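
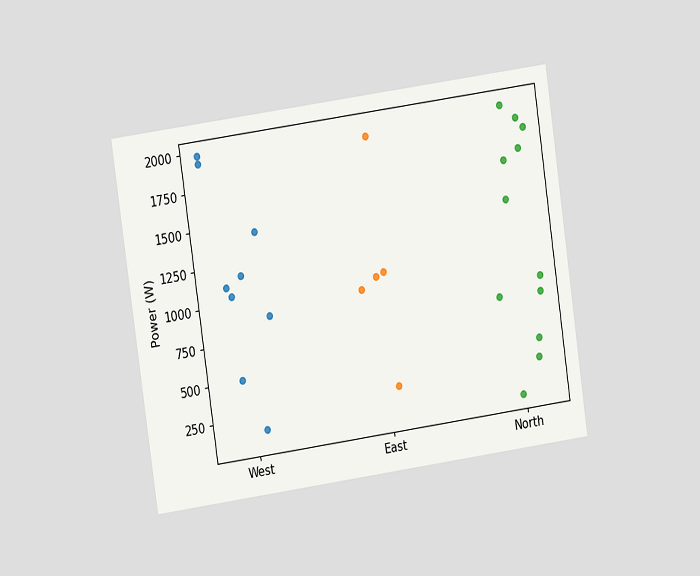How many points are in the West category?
The chart is tilted about 8° counter-clockwise and viewed at a slight angle. Counting the markers in the West column gives 9.

9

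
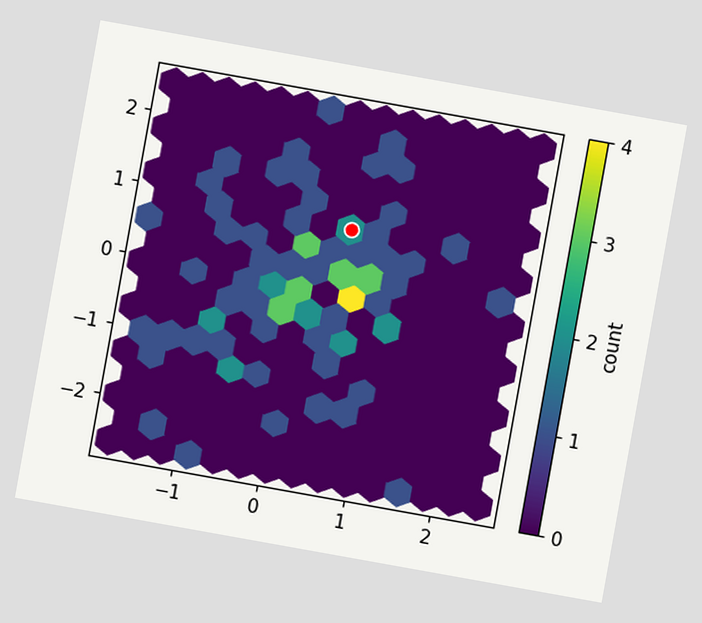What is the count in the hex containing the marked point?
2

The chart is tilted about 10° clockwise. The marked hex reads 2 on the colorbar.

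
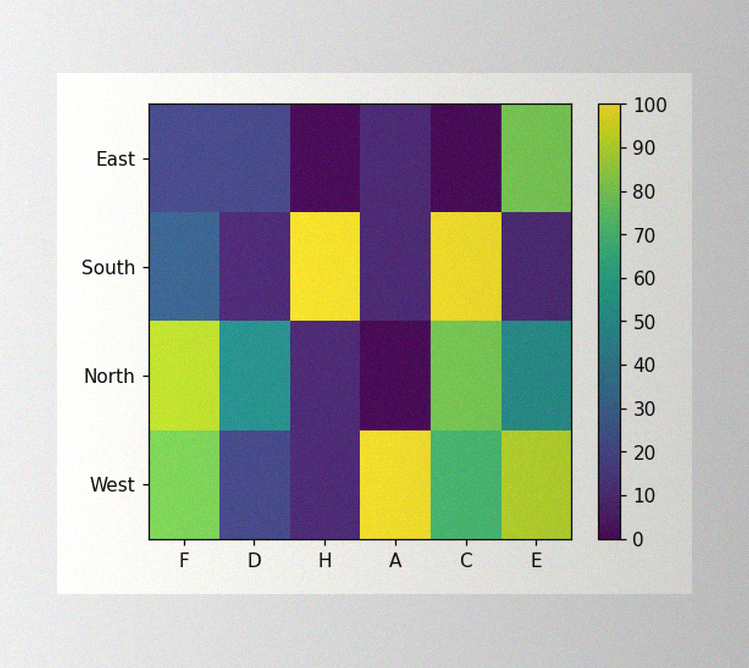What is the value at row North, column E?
50

The image has some photo noise and uneven lighting. Matching cell (North, E) against the colorbar gives 50.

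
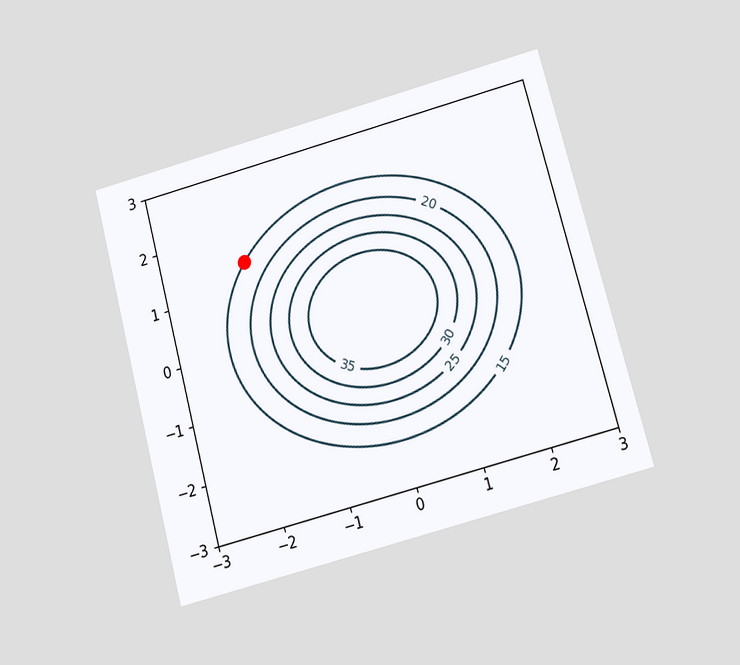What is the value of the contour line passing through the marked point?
The chart is tilted about 15° counter-clockwise and viewed at a slight angle. The marked point sits on the contour labelled 15.

15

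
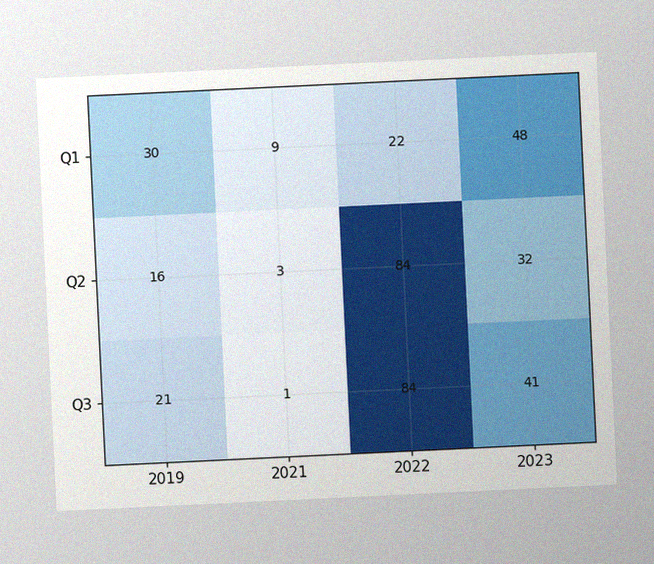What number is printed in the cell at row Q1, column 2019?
The chart is tilted about 3° counter-clockwise, with some photo noise. The (Q1, 2019) cell reads 30.

30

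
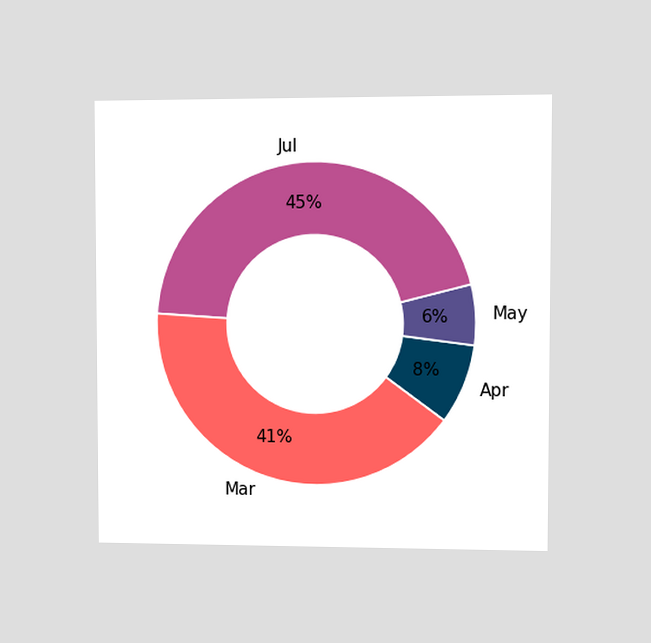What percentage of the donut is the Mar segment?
41%

The chart is viewed at a slight angle. The Mar segment takes up 41% of the ring.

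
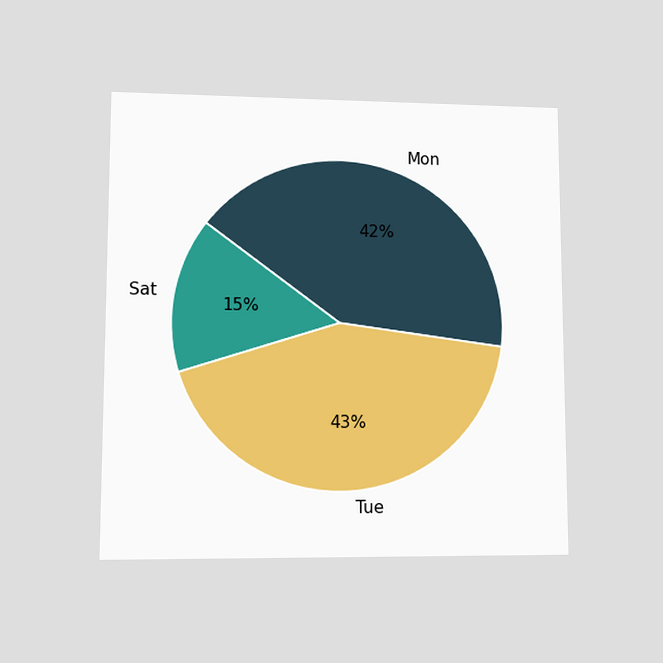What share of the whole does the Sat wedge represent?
15%

The chart is viewed at a slight angle. The Sat slice takes up 15% of the pie.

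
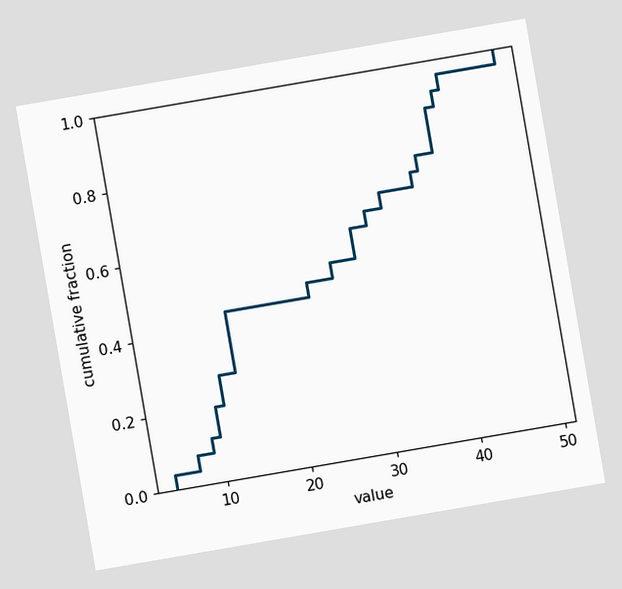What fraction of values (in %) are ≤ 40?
The chart is tilted about 10° counter-clockwise. At x=40 the ECDF step is at 88%.

88%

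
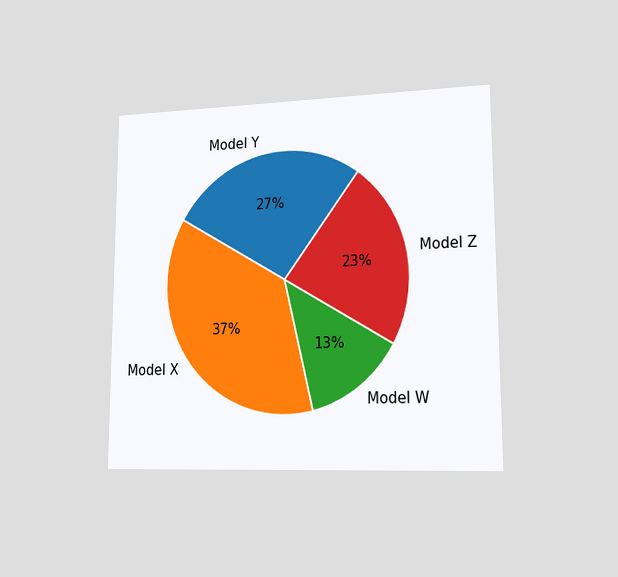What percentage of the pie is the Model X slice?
37%

The chart is viewed slightly from the right. The Model X slice takes up 37% of the pie.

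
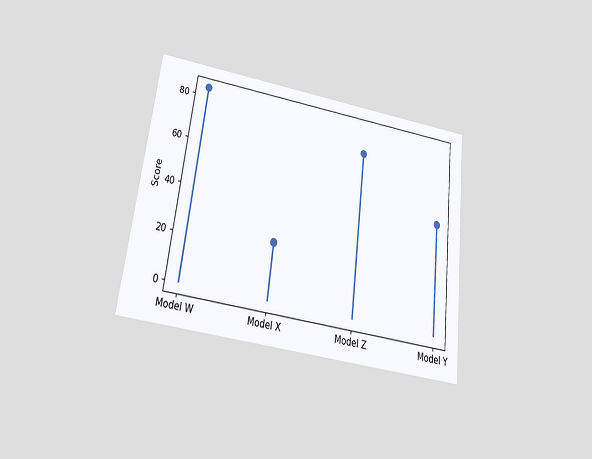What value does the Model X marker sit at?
The chart is tilted about 7° clockwise and viewed slightly from below. The Model X marker sits at 24.

24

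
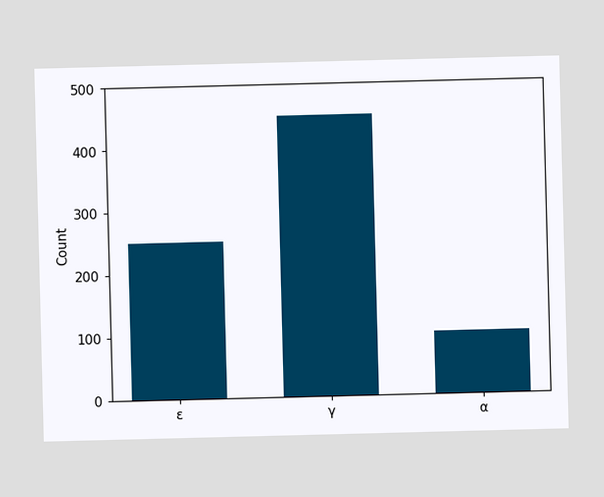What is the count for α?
100

Reading along the chart's y-axis, the α bar reaches 100.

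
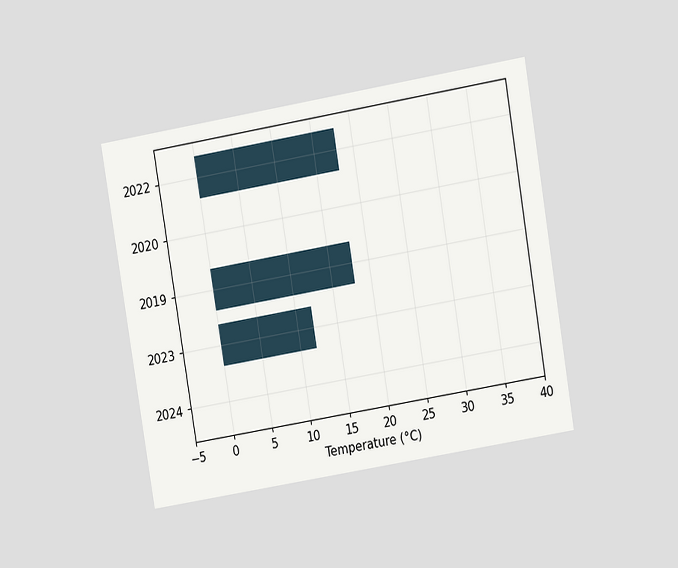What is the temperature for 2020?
0°C

The chart is tilted about 9° counter-clockwise and viewed at a slight angle. Reading along the chart's x-axis, the 2020 bar reaches 0°C.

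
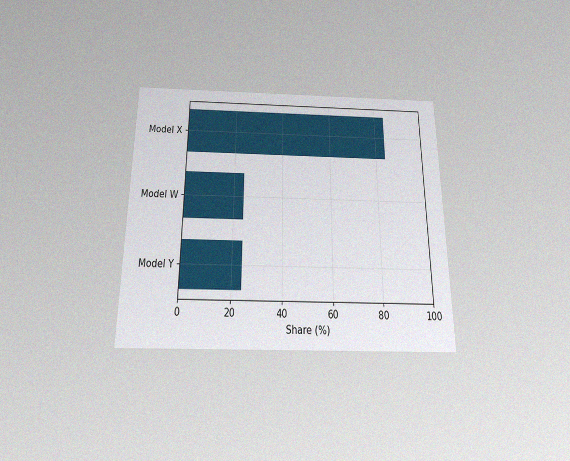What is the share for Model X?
The chart is viewed slightly from below, with some photo noise. Reading along the chart's x-axis, the Model X bar reaches 84%.

84%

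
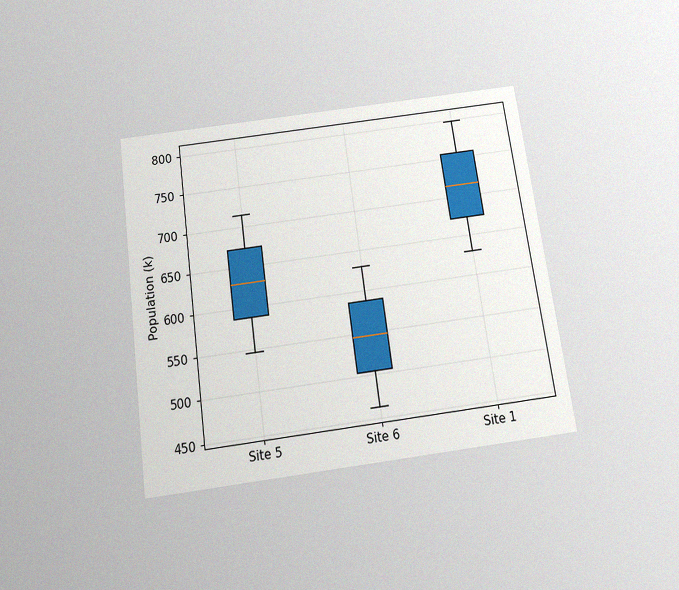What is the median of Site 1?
714k

The chart is tilted about 8° counter-clockwise and viewed slightly from below, with some photo noise. The median line in the Site 1 box sits at 714k.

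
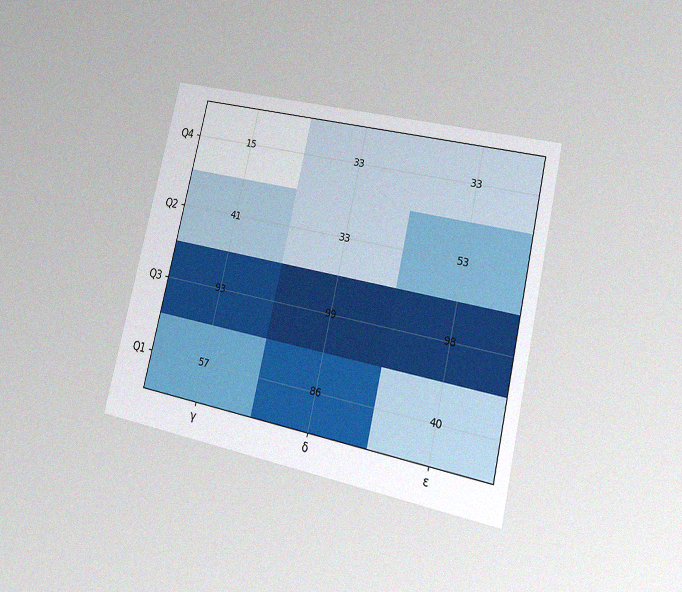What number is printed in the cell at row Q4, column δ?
33

The chart is tilted about 13° clockwise and viewed at a slight angle, with some photo noise. The (Q4, δ) cell reads 33.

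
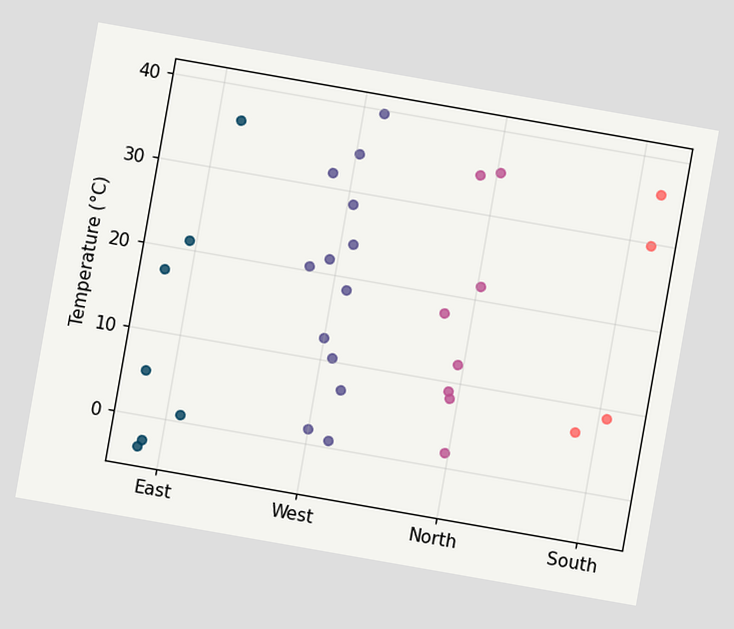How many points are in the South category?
4

The chart is tilted about 10° clockwise. Counting the markers in the South column gives 4.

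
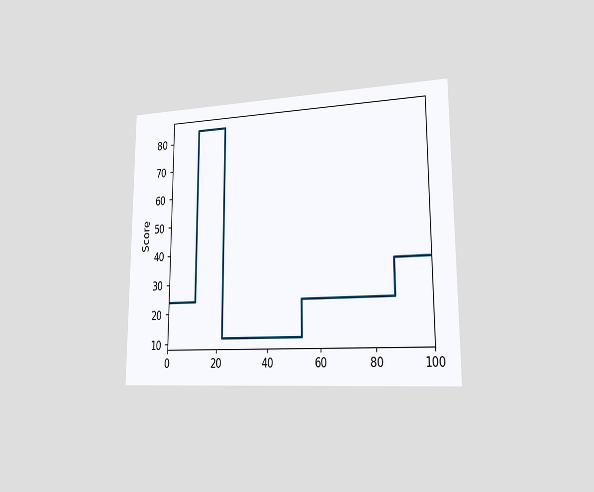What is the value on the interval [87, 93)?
The chart is viewed slightly from the right. On [87, 93) the step sits at 36.

36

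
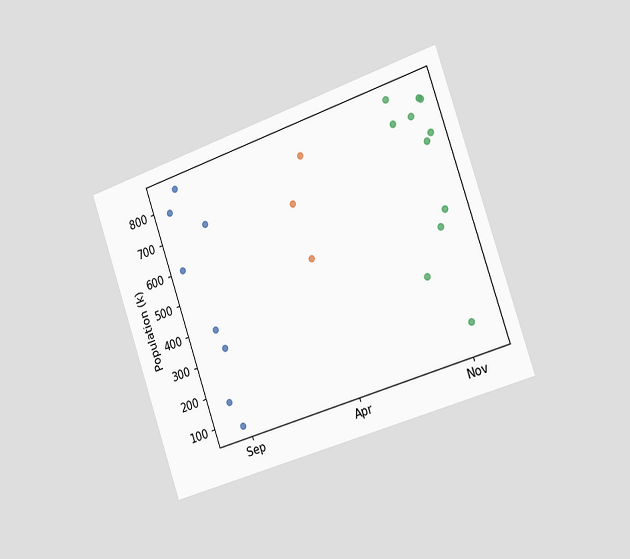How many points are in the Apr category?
The chart is tilted about 19° counter-clockwise and viewed slightly from the right. Counting the markers in the Apr column gives 3.

3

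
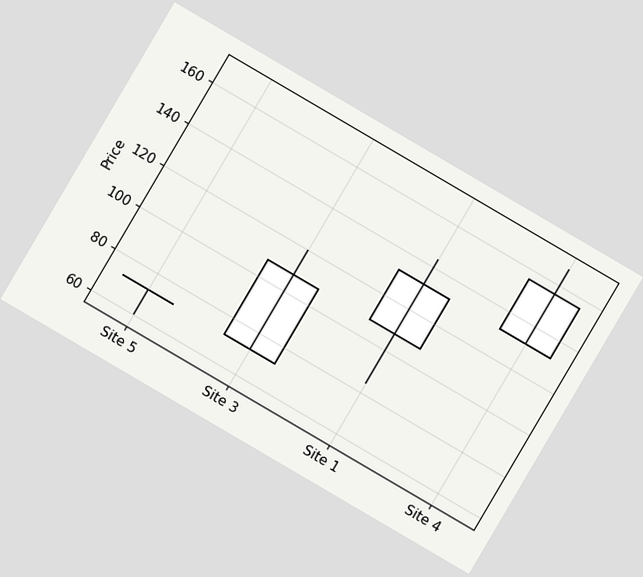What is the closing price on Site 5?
The chart is tilted about 30° clockwise. The Site 5 candle closes at 72.

72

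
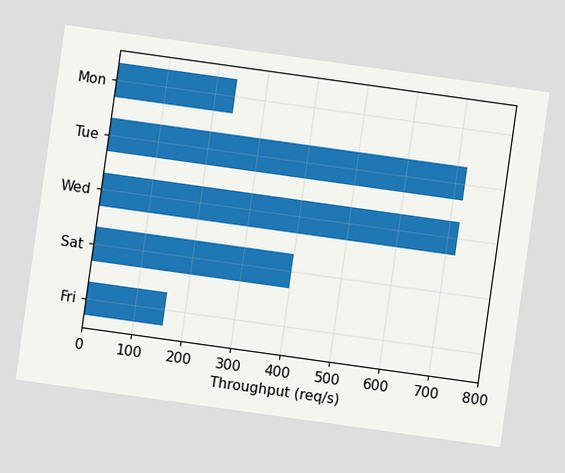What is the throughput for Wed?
The chart is tilted about 8° clockwise. Reading along the chart's x-axis, the Wed bar reaches 720req/s.

720req/s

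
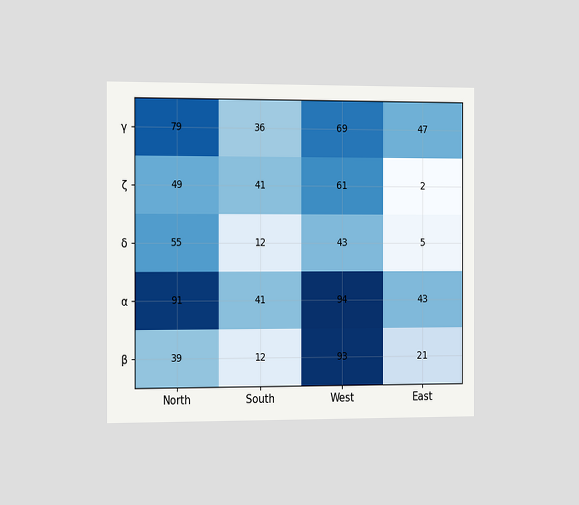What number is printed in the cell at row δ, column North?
The chart is viewed slightly from the left. The (δ, North) cell reads 55.

55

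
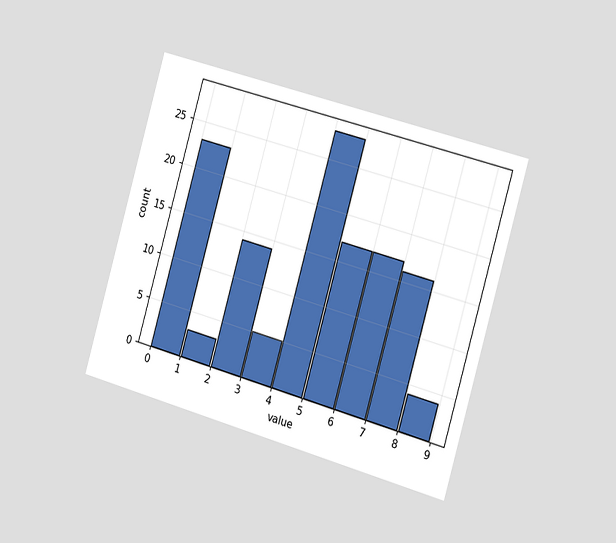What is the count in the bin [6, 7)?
The chart is tilted about 16° clockwise and viewed slightly from the right. The [6, 7) bin has height 17.

17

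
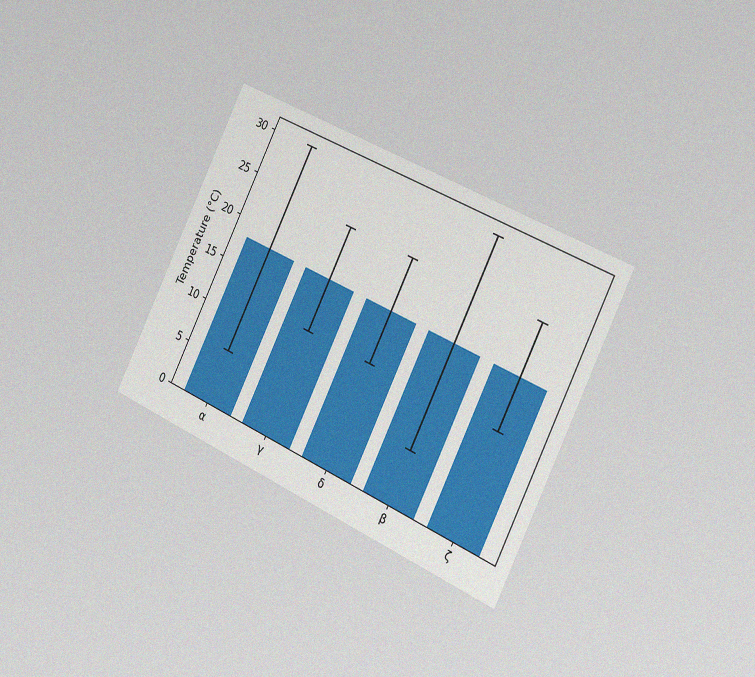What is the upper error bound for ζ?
24°C

The chart is tilted about 26° clockwise and viewed slightly from the right, with some photo noise. The ζ bar's upper whisker reaches 24°C.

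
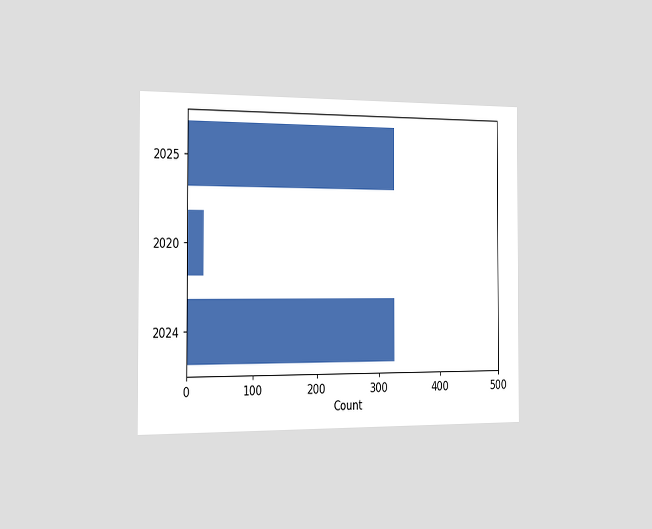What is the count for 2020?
The chart is viewed slightly from the left. Reading along the chart's x-axis, the 2020 bar reaches 25.

25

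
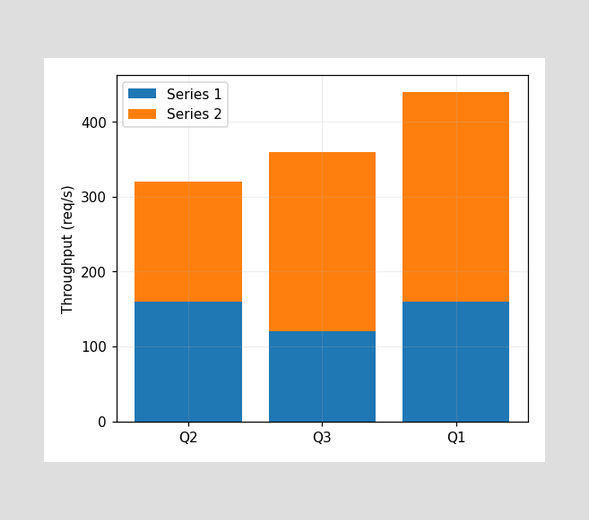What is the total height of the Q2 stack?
The Q2 stack's top reaches 320req/s on the y-axis.

320req/s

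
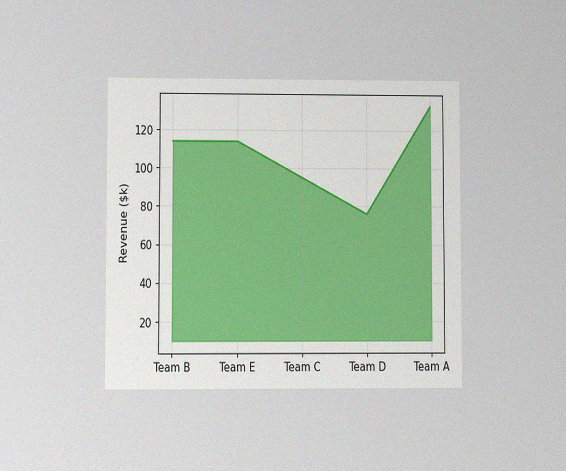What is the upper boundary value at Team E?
$114k

The chart is viewed at a slight angle, with some photo noise. At Team E the upper boundary is at $114k.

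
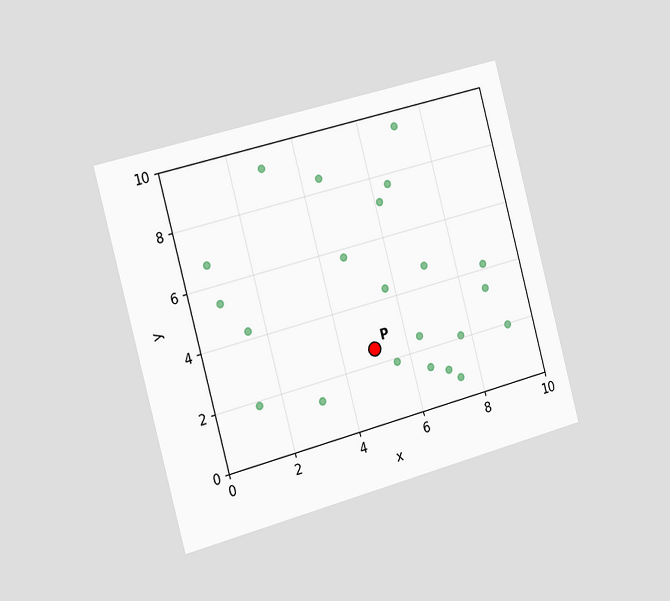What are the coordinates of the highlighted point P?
The chart is tilted about 15° counter-clockwise and viewed slightly from the left. Following the gridlines from P to each axis, P sits at (5, 2.5).

(5, 2.5)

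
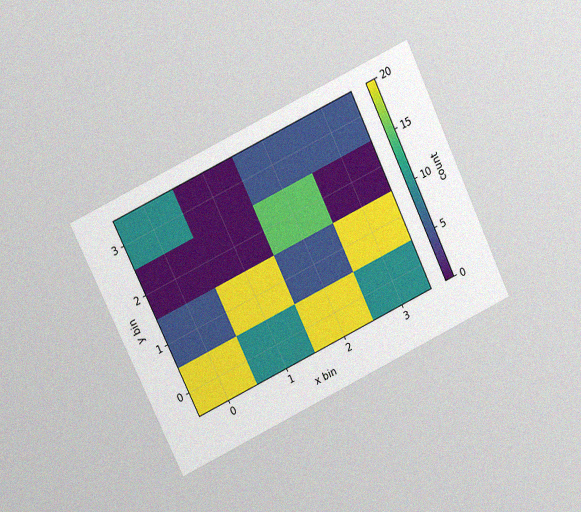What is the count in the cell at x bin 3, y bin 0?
The chart is tilted about 25° counter-clockwise and viewed at a slight angle, with some photo noise. Matching the cell (3, 0) against the colorbar gives 10.

10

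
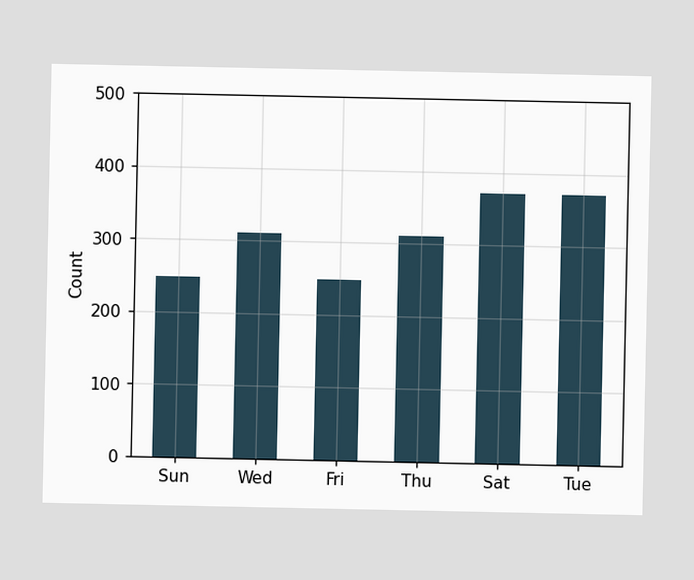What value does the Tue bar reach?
372

Reading along the chart's y-axis, the Tue bar reaches 372.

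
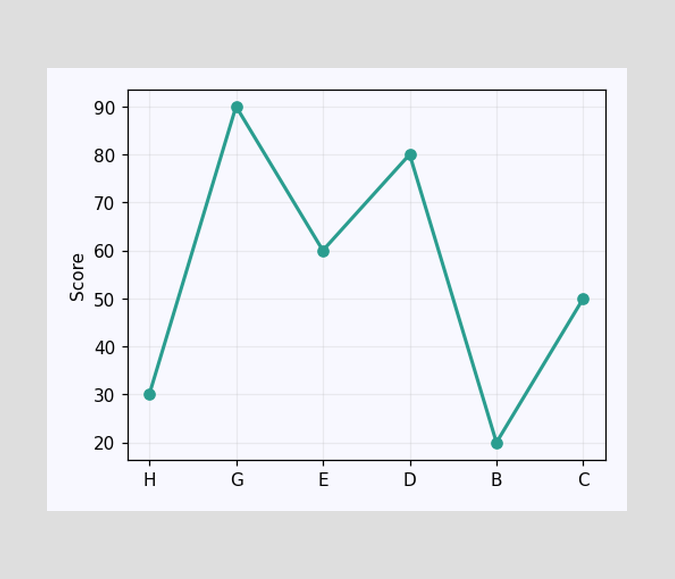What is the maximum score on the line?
90

The highest point is at G, and reading across to the y-axis gives 90.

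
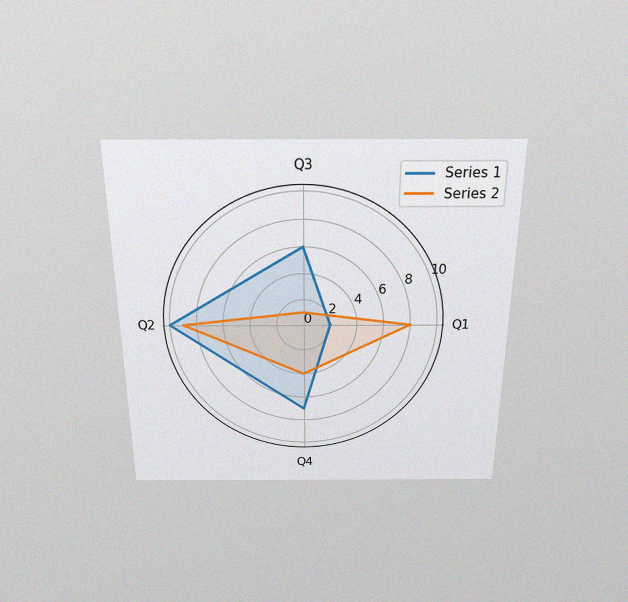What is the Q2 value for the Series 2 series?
9

The chart is viewed slightly from above, with some photo noise. On the Q2 axis, Series 2 reaches 9.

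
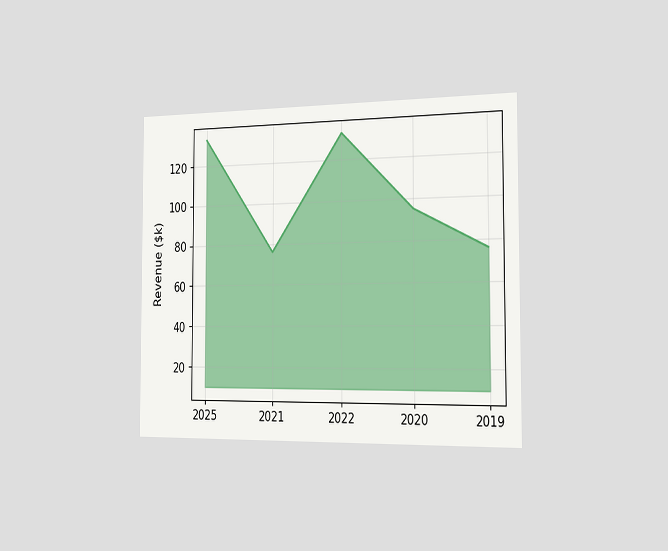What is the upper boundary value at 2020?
The chart is viewed slightly from the right. At 2020 the upper boundary is at $95k.

$95k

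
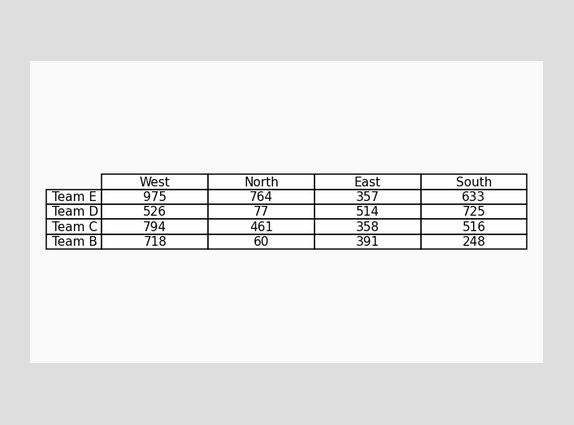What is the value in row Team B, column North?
60

The (Team B, North) cell reads 60.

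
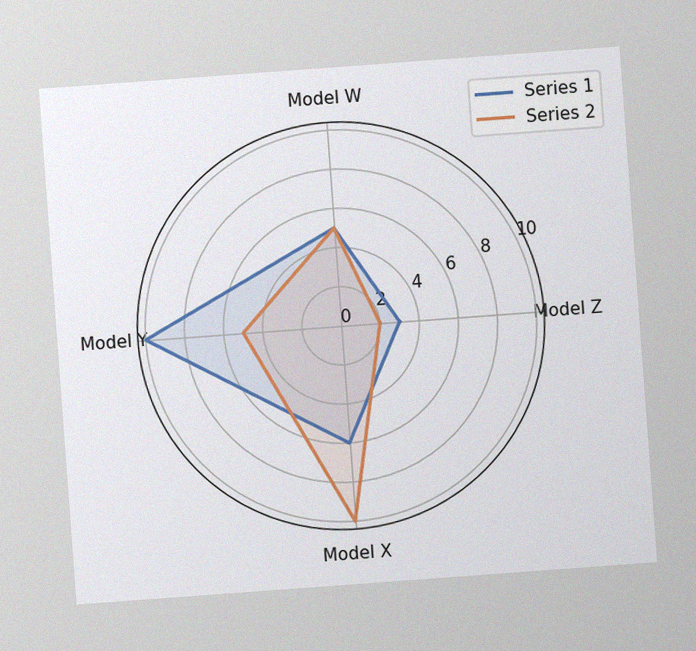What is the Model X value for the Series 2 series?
The chart is tilted about 4° counter-clockwise, with some photo noise. On the Model X axis, Series 2 reaches 10.

10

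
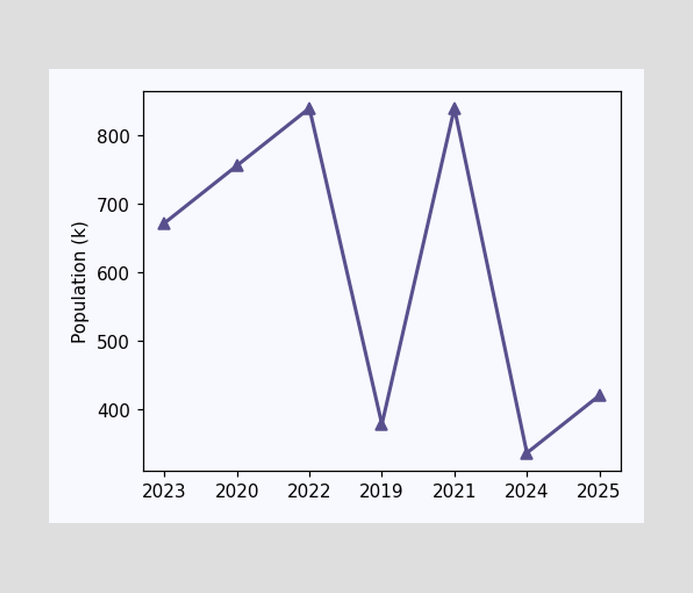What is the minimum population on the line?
The lowest point is at 2024, and reading across to the y-axis gives 336k.

336k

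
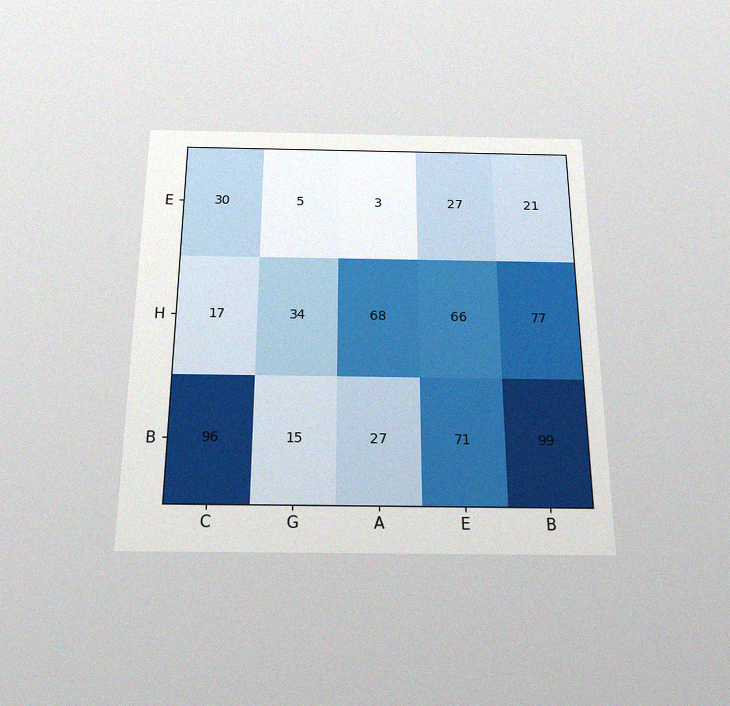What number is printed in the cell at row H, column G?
The chart is viewed slightly from below, with some photo noise. The (H, G) cell reads 34.

34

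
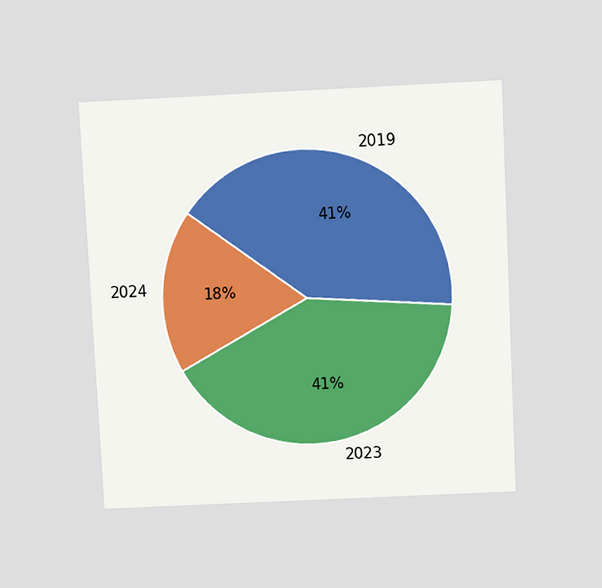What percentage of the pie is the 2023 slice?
The chart is tilted about 3° counter-clockwise and viewed slightly from above. The 2023 slice takes up 41% of the pie.

41%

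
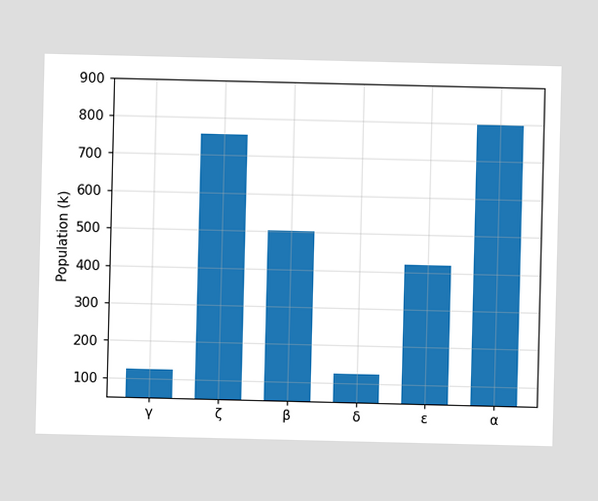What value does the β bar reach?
Reading along the chart's y-axis, the β bar reaches 504k.

504k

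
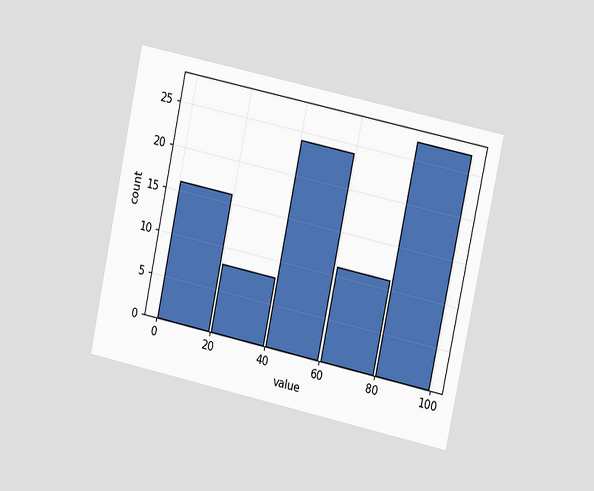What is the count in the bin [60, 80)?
11

The chart is tilted about 12° clockwise and viewed slightly from the right. The [60, 80) bin has height 11.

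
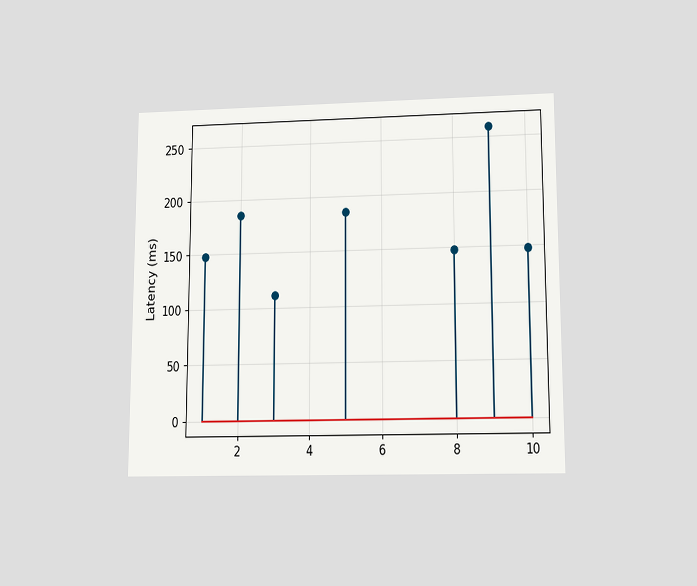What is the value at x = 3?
111ms

The chart is viewed slightly from below. The stem at x=3 reaches 111ms.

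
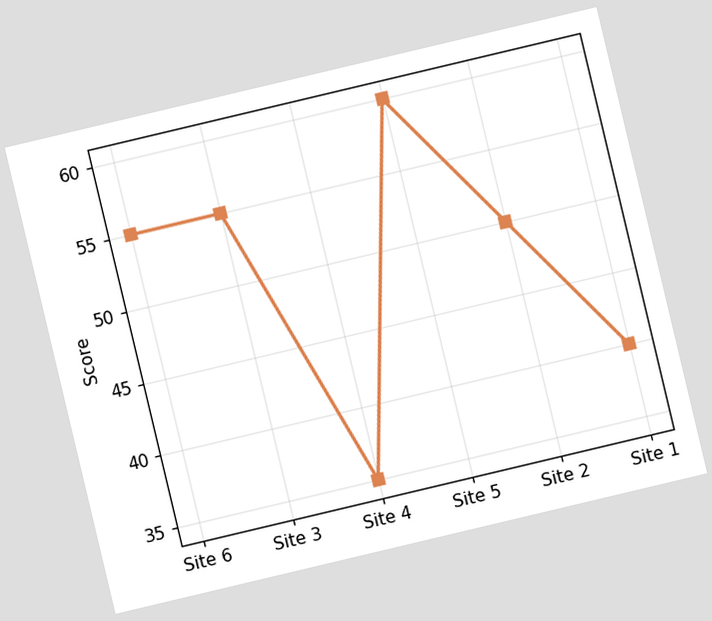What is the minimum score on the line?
The chart is tilted about 13° counter-clockwise. The lowest point is at Site 4, and reading across to the y-axis gives 35.

35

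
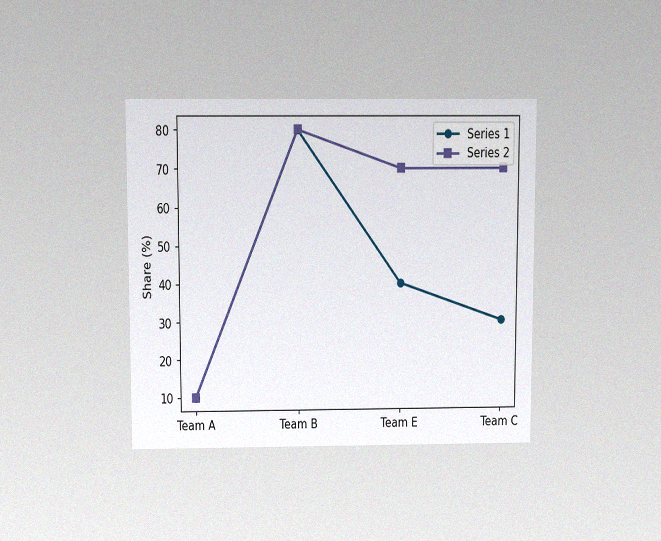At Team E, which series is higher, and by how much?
Series 2, by 30%

The chart is viewed slightly from above, with some photo noise. At Team E, Series 2 sits above the other line by 30%.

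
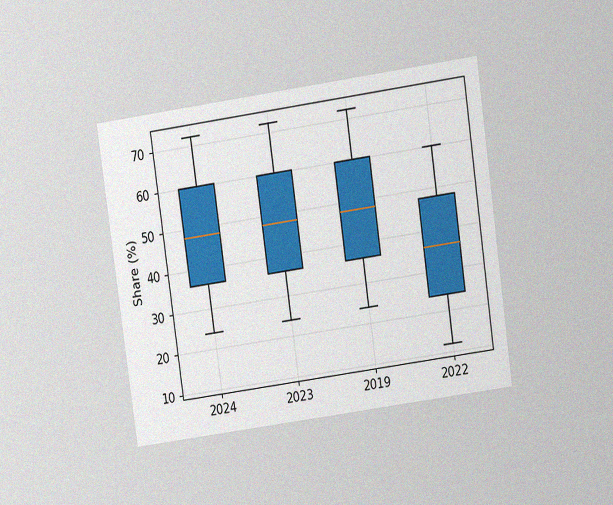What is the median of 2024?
48%

The chart is tilted about 8° counter-clockwise and viewed at a slight angle, with some photo noise. The median line in the 2024 box sits at 48%.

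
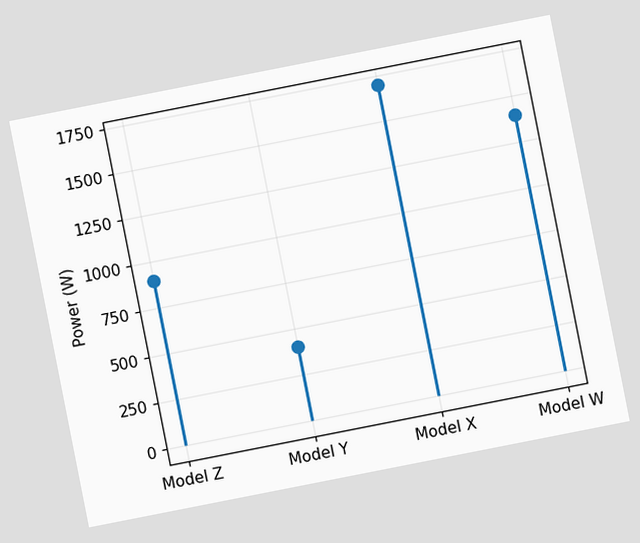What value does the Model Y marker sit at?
The chart is tilted about 11° counter-clockwise. The Model Y marker sits at 400W.

400W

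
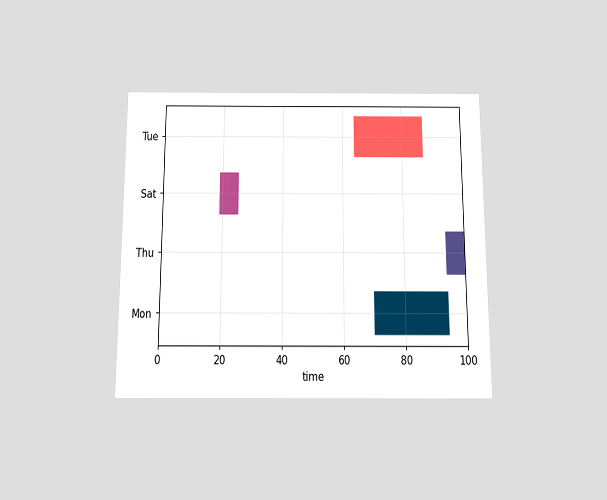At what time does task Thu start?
The chart is viewed slightly from below. The Thu bar begins at t=94.

94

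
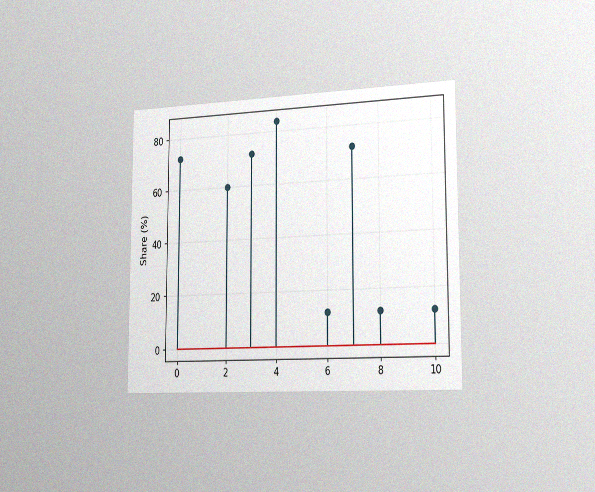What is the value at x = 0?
The chart is viewed slightly from the right, with some photo noise. The stem at x=0 reaches 72%.

72%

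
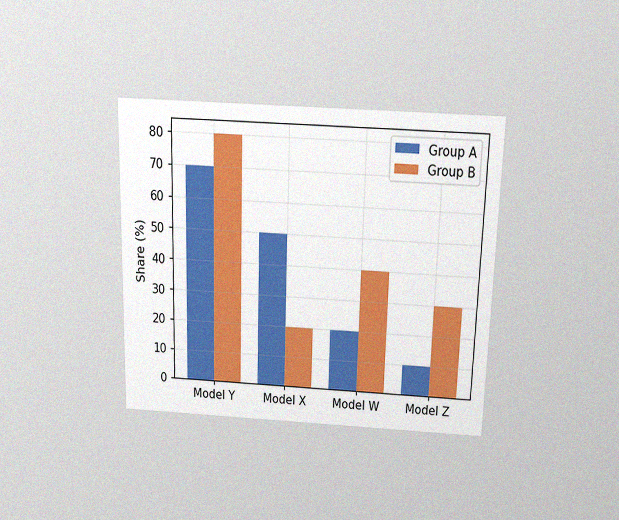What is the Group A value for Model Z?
The chart is viewed slightly from above, with some photo noise. The Group A bar at Model Z reaches 10% on the y-axis.

10%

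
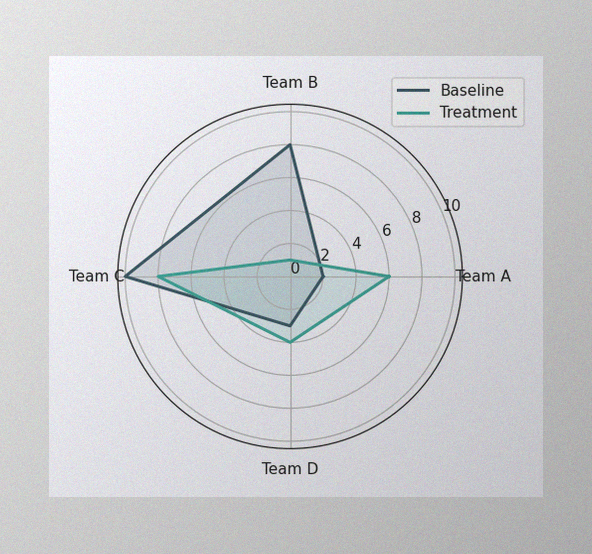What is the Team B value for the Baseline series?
The image has some photo noise and uneven lighting. On the Team B axis, Baseline reaches 8.

8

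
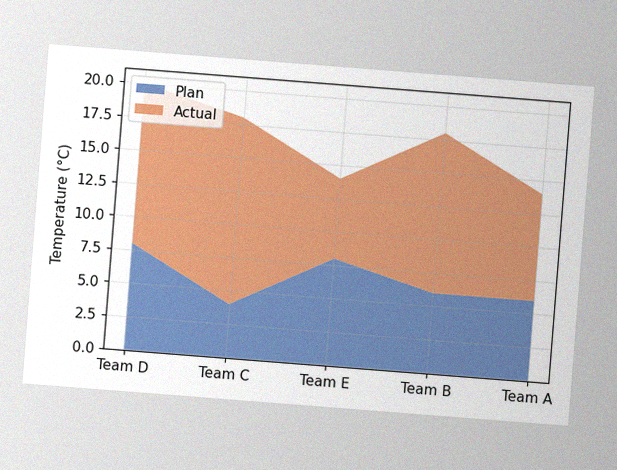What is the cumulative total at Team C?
18°C

The chart is tilted about 4° clockwise, with some photo noise. The stacked total at Team C reaches 18°C.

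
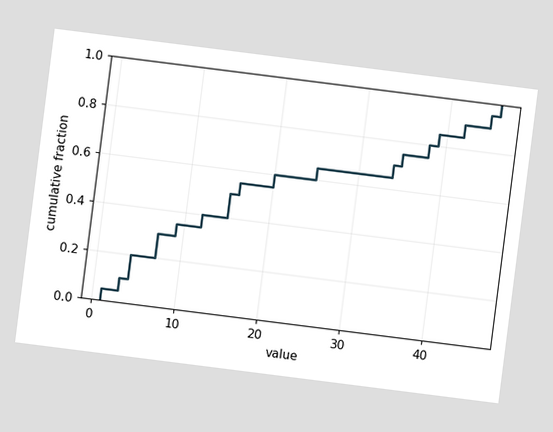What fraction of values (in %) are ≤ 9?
35%

The chart is tilted about 7° clockwise. At x=9 the ECDF step is at 35%.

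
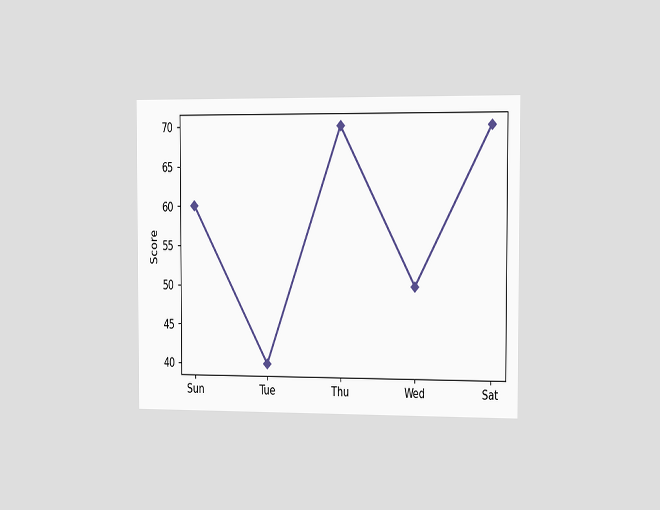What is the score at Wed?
The chart is viewed slightly from the right. At Wed, the line is at 50.

50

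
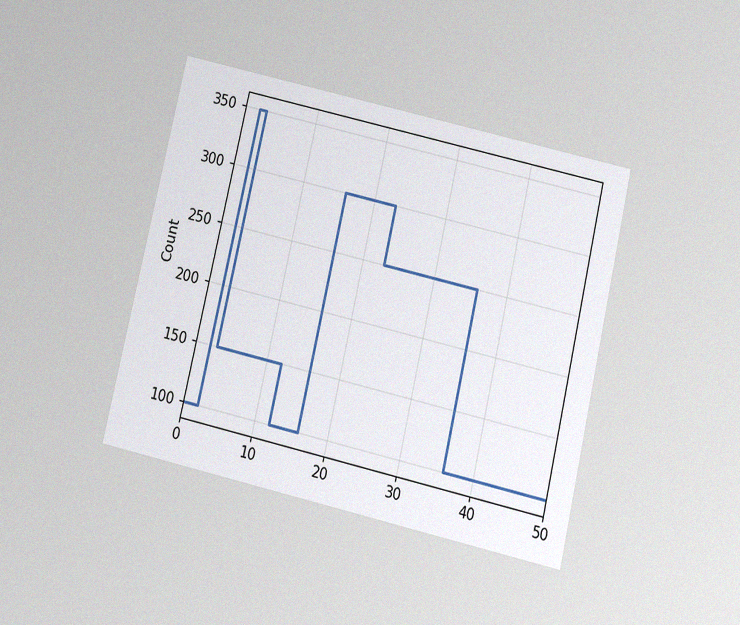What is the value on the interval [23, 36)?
The chart is tilted about 13° clockwise and viewed slightly from below, with some photo noise. On [23, 36) the step sits at 250.

250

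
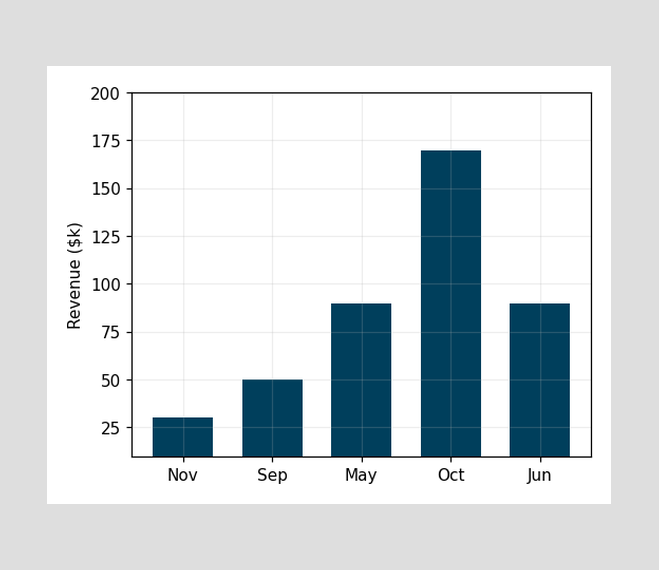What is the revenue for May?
Reading along the chart's y-axis, the May bar reaches $90k.

$90k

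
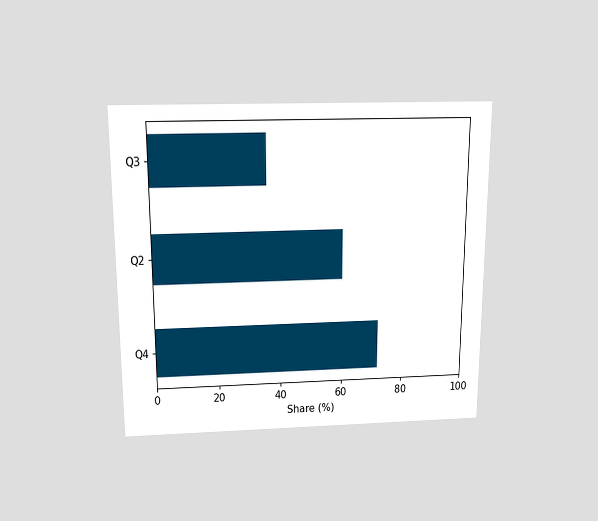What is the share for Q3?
36%

The chart is viewed slightly from above. Reading along the chart's x-axis, the Q3 bar reaches 36%.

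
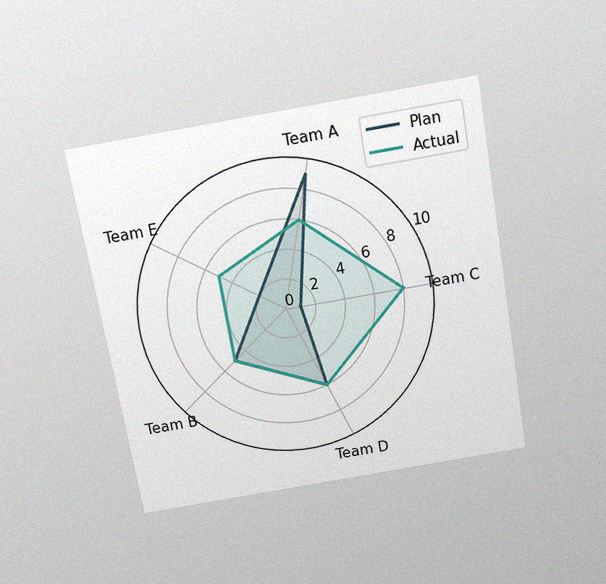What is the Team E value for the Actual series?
5

The chart is tilted about 10° counter-clockwise and viewed slightly from above, with some photo noise. On the Team E axis, Actual reaches 5.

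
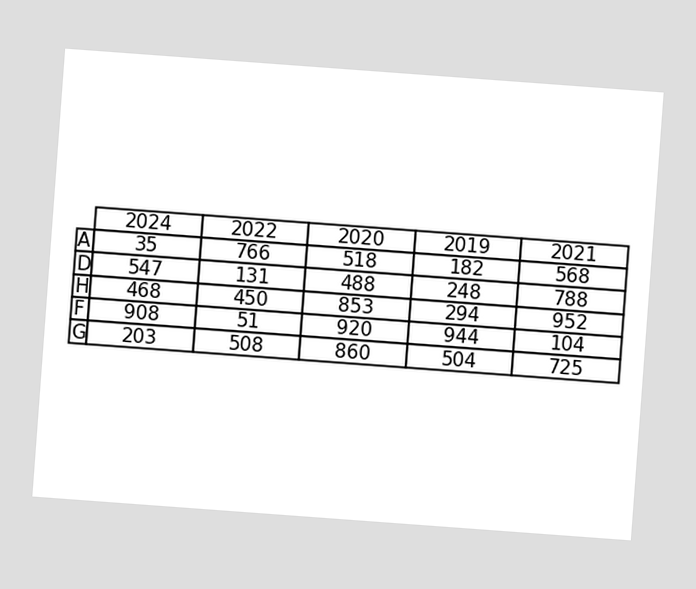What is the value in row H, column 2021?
952

The chart is tilted about 4° clockwise. The (H, 2021) cell reads 952.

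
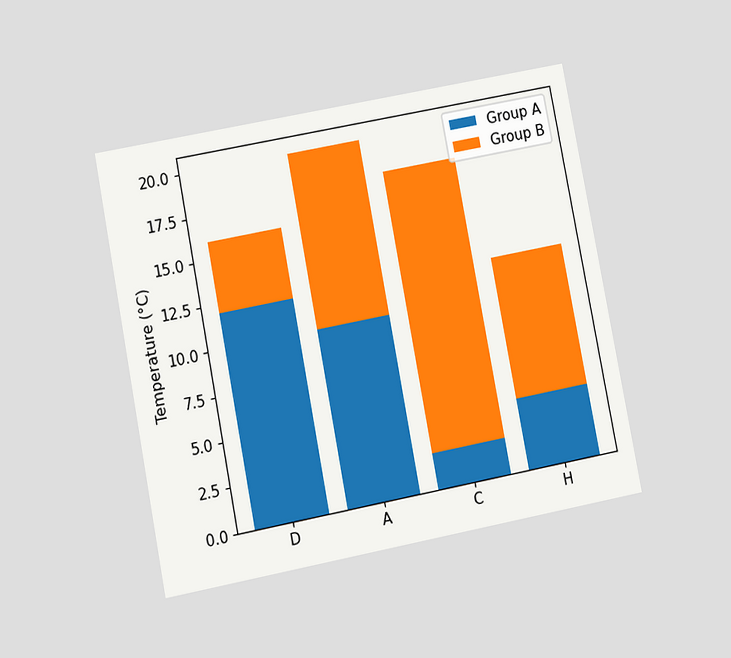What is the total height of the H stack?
12°C

The chart is tilted about 11° counter-clockwise and viewed at a slight angle. The H stack's top reaches 12°C on the y-axis.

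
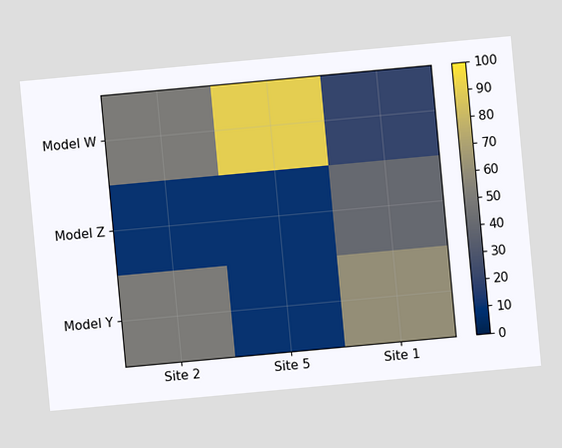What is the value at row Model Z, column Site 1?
The chart is tilted about 5° counter-clockwise. Matching cell (Model Z, Site 1) against the colorbar gives 40.

40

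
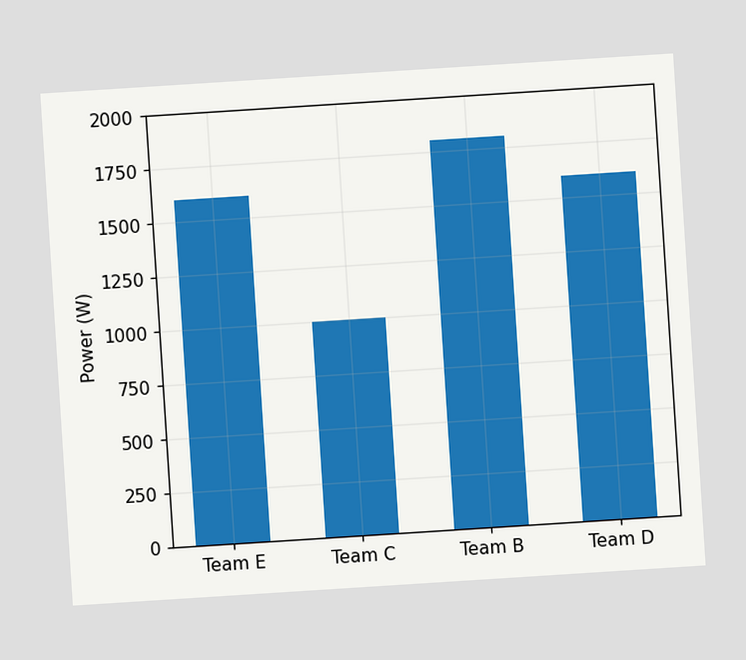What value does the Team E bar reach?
1600W

The chart is tilted about 4° counter-clockwise. Reading along the chart's y-axis, the Team E bar reaches 1600W.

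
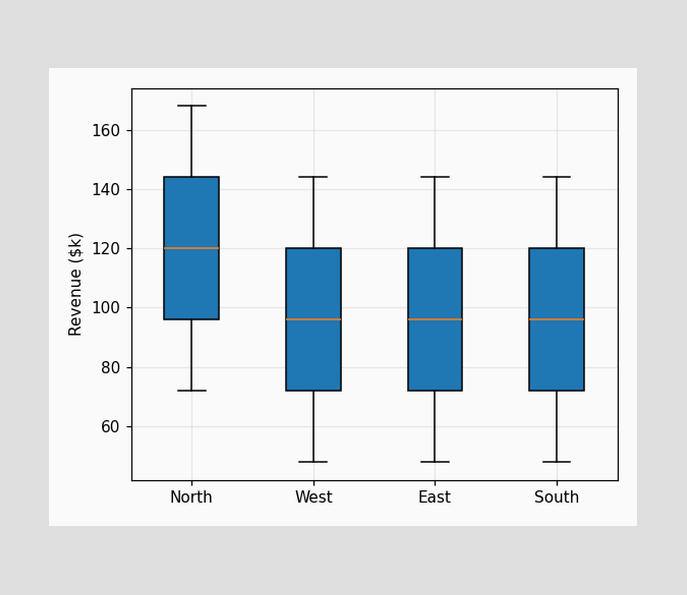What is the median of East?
The median line in the East box sits at $96k.

$96k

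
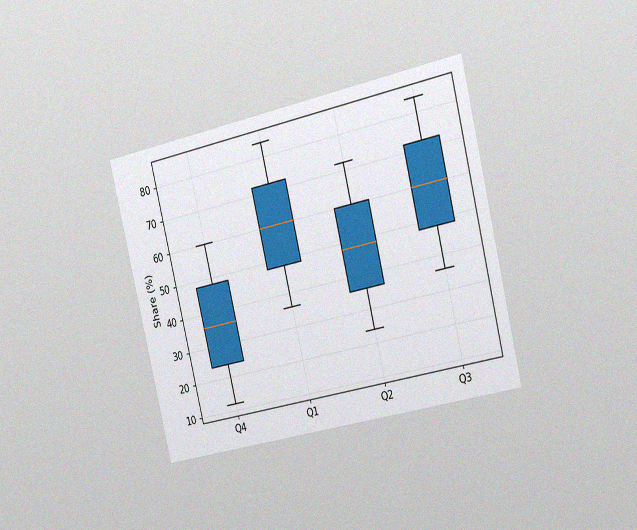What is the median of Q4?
36%

The chart is tilted about 13° counter-clockwise and viewed slightly from the right, with some photo noise. The median line in the Q4 box sits at 36%.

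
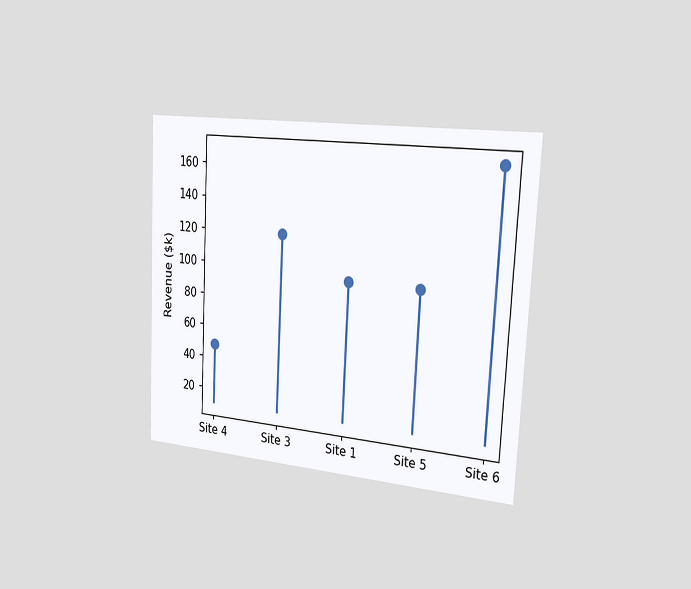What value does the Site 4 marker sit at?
The chart is tilted about 3° clockwise and viewed slightly from the right. The Site 4 marker sits at $48k.

$48k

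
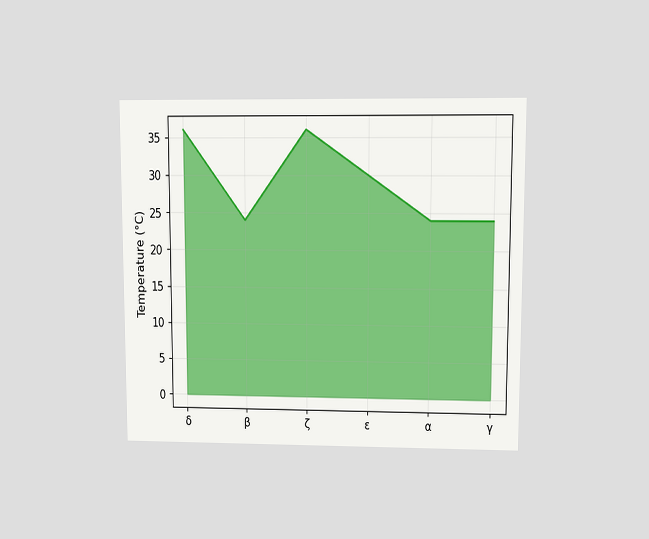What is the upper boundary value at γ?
24°C

The chart is viewed at a slight angle. At γ the upper boundary is at 24°C.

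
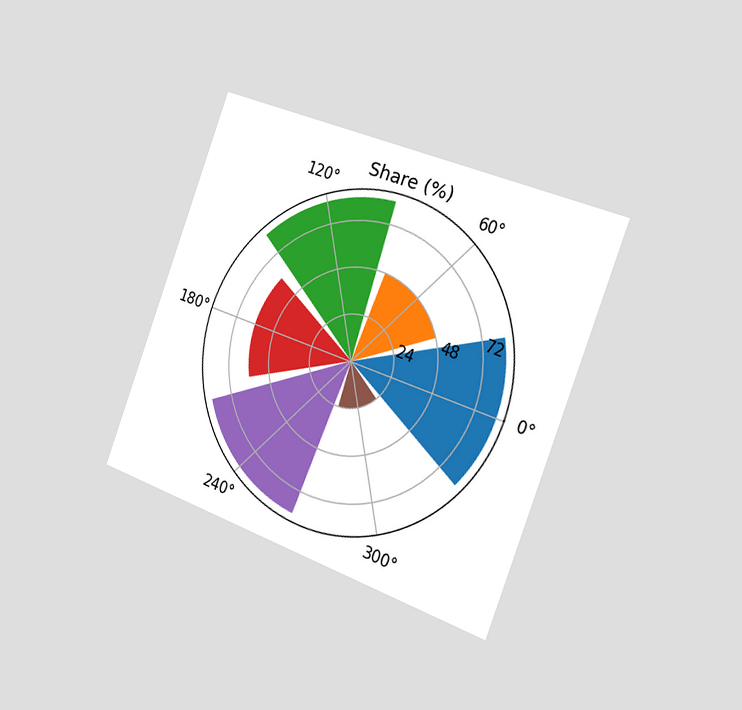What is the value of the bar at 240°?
84%

The chart is tilted about 21° clockwise and viewed slightly from the right. The bar at 240° reaches 84% on the radial axis.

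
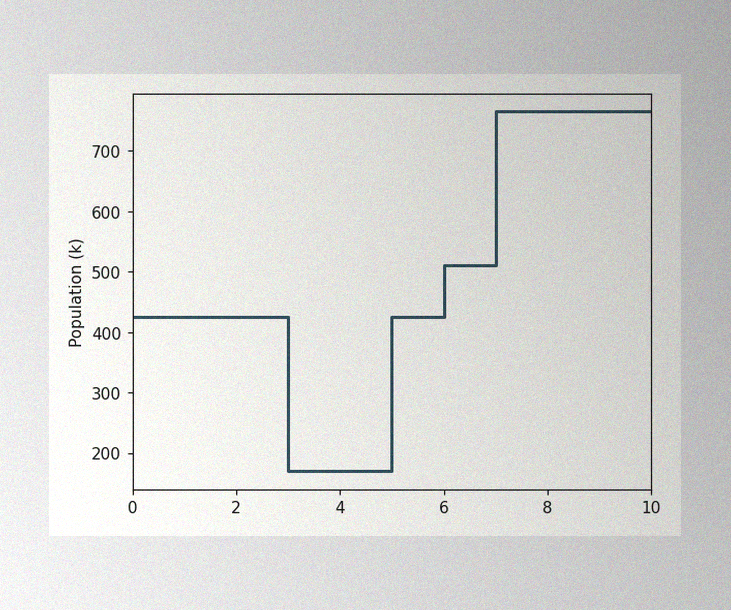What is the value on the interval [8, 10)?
The image has some photo noise and uneven lighting. On [8, 10) the step sits at 765k.

765k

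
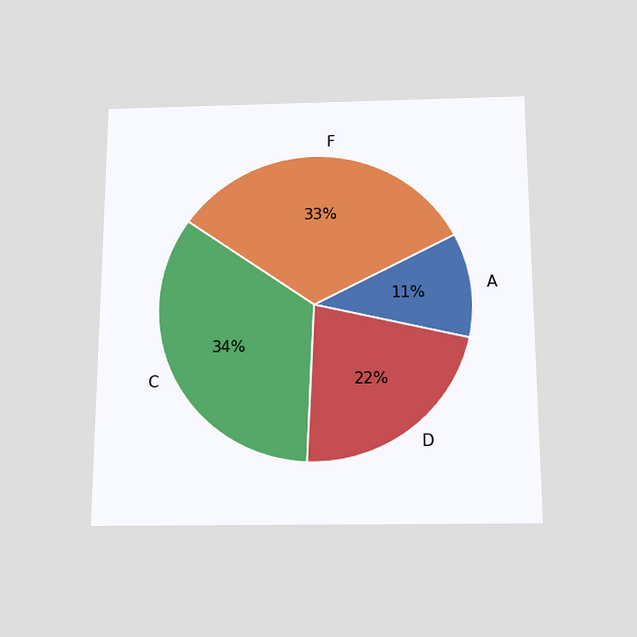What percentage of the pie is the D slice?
The chart is viewed slightly from below. The D slice takes up 22% of the pie.

22%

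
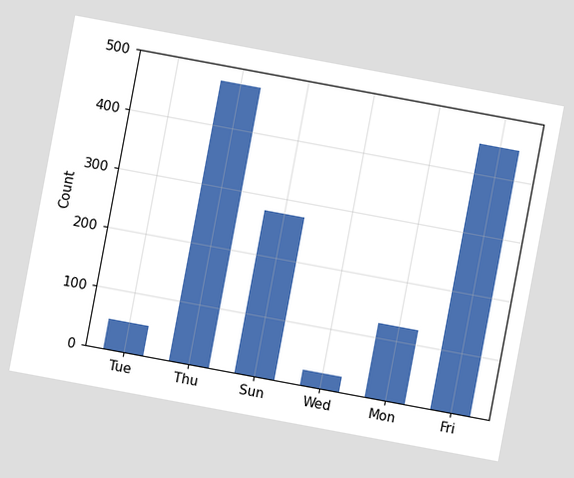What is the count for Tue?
The chart is tilted about 11° clockwise. Reading along the chart's y-axis, the Tue bar reaches 50.

50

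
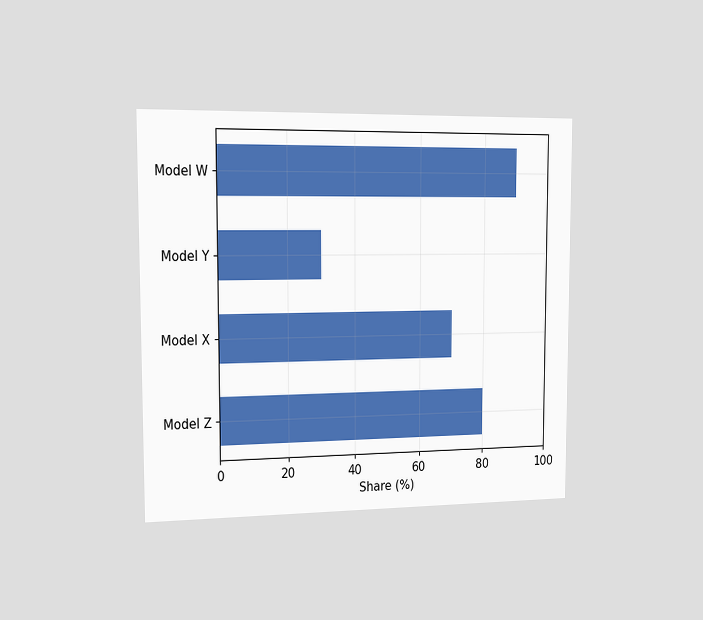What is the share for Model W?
The chart is viewed slightly from the left. Reading along the chart's x-axis, the Model W bar reaches 90%.

90%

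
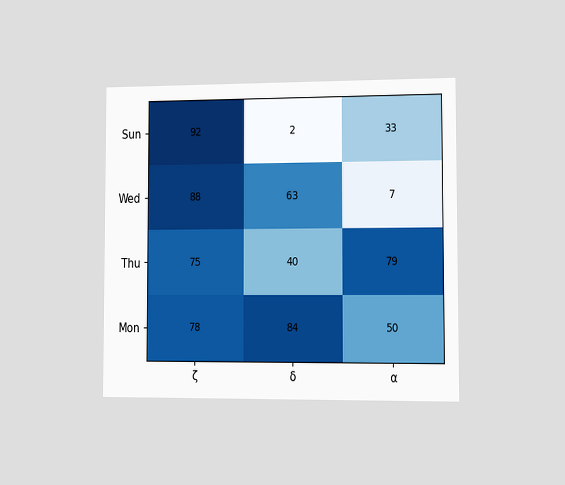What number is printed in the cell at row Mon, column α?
The chart is viewed slightly from the right. The (Mon, α) cell reads 50.

50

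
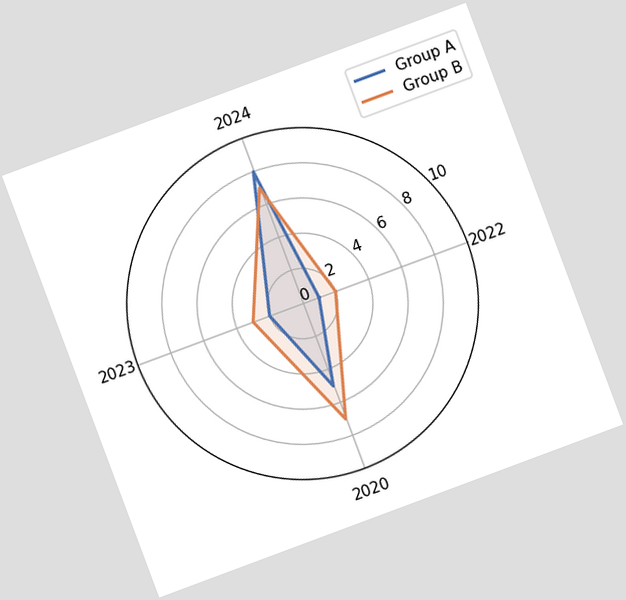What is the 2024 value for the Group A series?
8

The chart is tilted about 20° counter-clockwise. On the 2024 axis, Group A reaches 8.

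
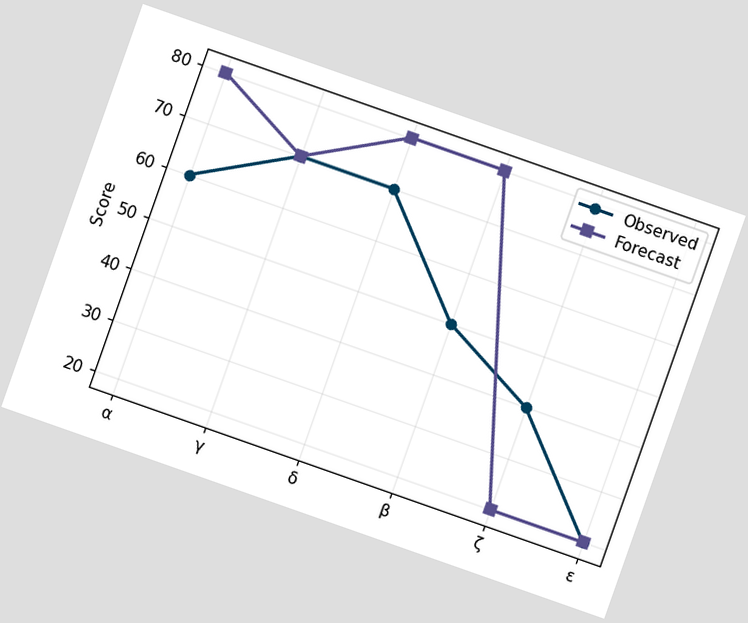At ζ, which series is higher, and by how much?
The chart is tilted about 19° clockwise. At ζ, Observed sits above the other line by 20.

Observed, by 20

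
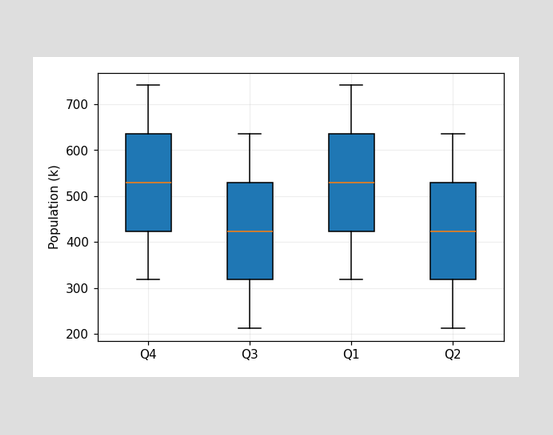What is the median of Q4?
530k

The median line in the Q4 box sits at 530k.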